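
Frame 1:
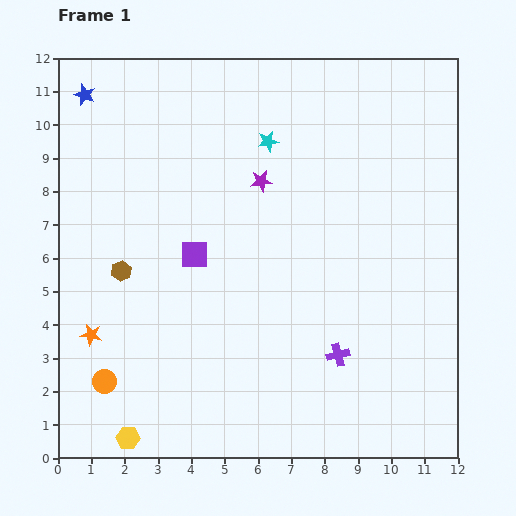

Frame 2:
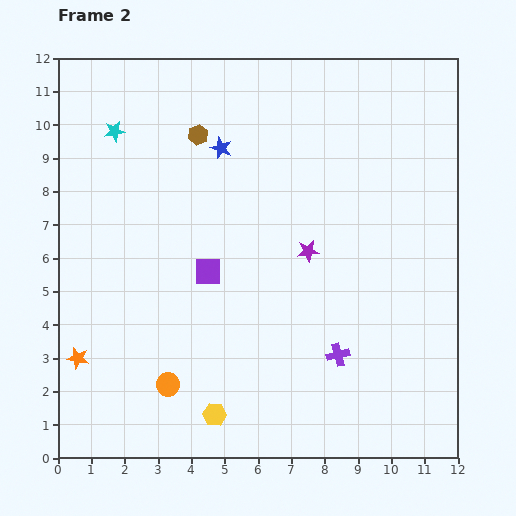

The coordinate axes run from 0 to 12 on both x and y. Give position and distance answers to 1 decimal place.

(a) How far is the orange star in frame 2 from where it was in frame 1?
0.8

The orange star moved from (1.0, 3.7) to (0.6, 3.0), a distance of √(0.4² + 0.7²) ≈ 0.8.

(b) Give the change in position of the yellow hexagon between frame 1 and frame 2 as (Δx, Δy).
(2.6, 0.7)

The yellow hexagon was at (2.1, 0.6) in frame 1 and (4.7, 1.3) in frame 2.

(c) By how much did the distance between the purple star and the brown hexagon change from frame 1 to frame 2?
-0.2

Distance in frame 1: 5.0. Distance in frame 2: 4.8.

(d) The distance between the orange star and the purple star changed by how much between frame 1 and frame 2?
+0.7

Distance in frame 1: 6.9. Distance in frame 2: 7.6.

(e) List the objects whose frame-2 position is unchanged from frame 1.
the purple cross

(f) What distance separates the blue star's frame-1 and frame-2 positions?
4.4

The blue star moved from (0.8, 10.9) to (4.9, 9.3), a distance of √(4.1² + 1.6²) ≈ 4.4.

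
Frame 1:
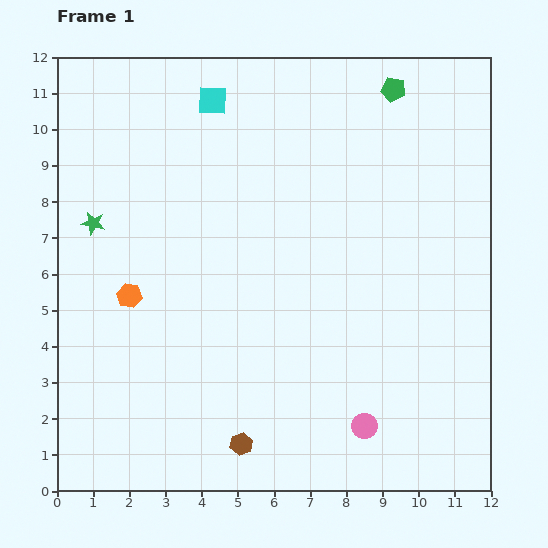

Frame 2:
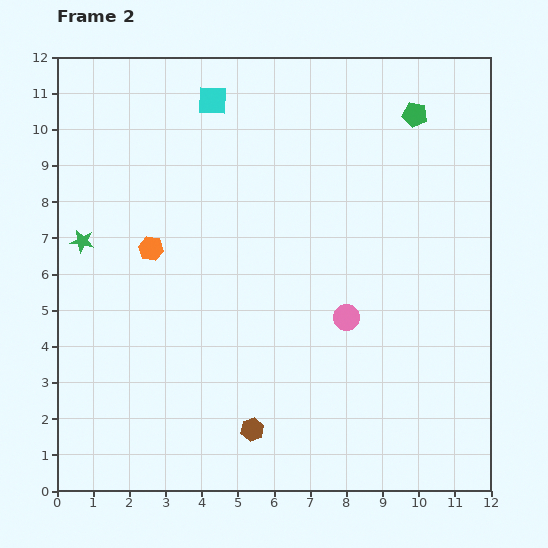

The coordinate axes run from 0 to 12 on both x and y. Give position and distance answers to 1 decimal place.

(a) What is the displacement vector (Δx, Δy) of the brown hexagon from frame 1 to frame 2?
(0.3, 0.4)

The brown hexagon was at (5.1, 1.3) in frame 1 and (5.4, 1.7) in frame 2.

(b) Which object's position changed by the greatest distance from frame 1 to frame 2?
the pink circle

(moved 3.0; next 1.4)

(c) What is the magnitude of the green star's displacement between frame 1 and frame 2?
0.6

The green star moved from (1.0, 7.4) to (0.7, 6.9), a distance of √(0.3² + 0.5²) ≈ 0.6.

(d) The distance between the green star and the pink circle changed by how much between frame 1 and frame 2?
-1.8

Distance in frame 1: 9.4. Distance in frame 2: 7.6.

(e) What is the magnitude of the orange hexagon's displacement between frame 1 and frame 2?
1.4

The orange hexagon moved from (2.0, 5.4) to (2.6, 6.7), a distance of √(0.6² + 1.3²) ≈ 1.4.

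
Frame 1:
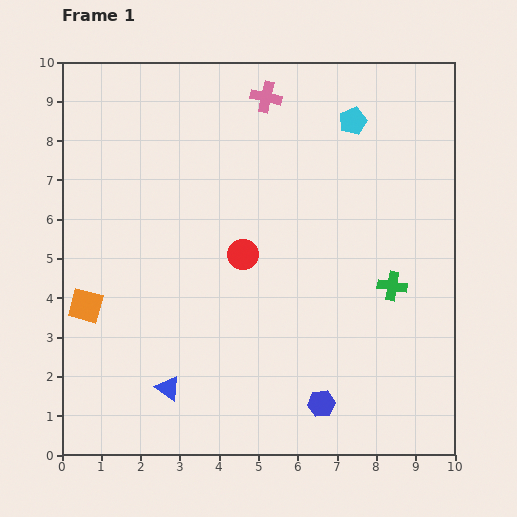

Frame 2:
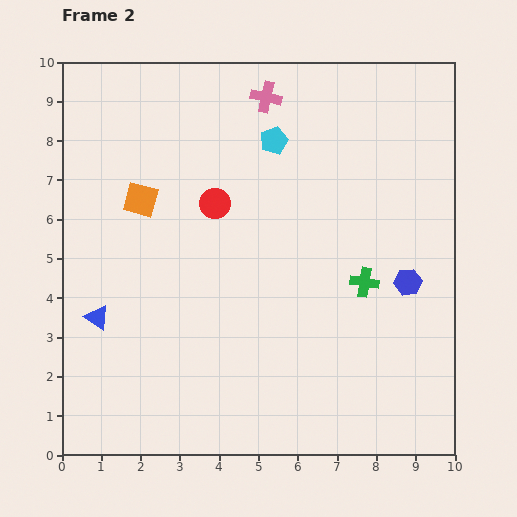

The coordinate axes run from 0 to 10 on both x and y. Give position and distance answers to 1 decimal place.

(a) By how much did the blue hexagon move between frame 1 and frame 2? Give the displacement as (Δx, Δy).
(2.2, 3.1)

The blue hexagon was at (6.6, 1.3) in frame 1 and (8.8, 4.4) in frame 2.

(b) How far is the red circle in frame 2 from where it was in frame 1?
1.5

The red circle moved from (4.6, 5.1) to (3.9, 6.4), a distance of √(0.7² + 1.3²) ≈ 1.5.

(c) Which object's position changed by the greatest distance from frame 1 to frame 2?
the blue hexagon

(moved 3.8; next 3.0)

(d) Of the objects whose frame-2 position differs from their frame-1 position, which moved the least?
the green cross

(moved 0.7)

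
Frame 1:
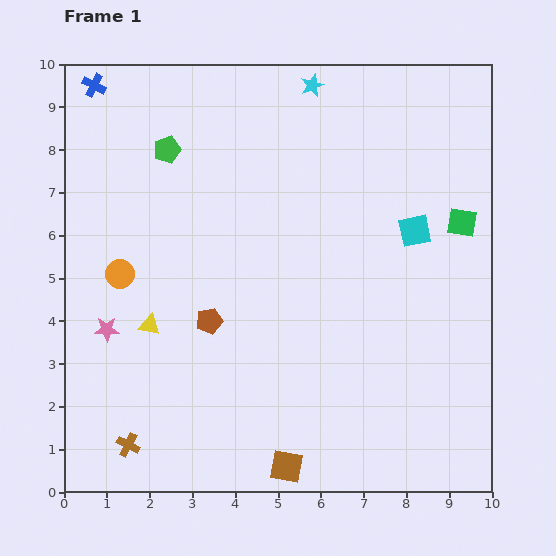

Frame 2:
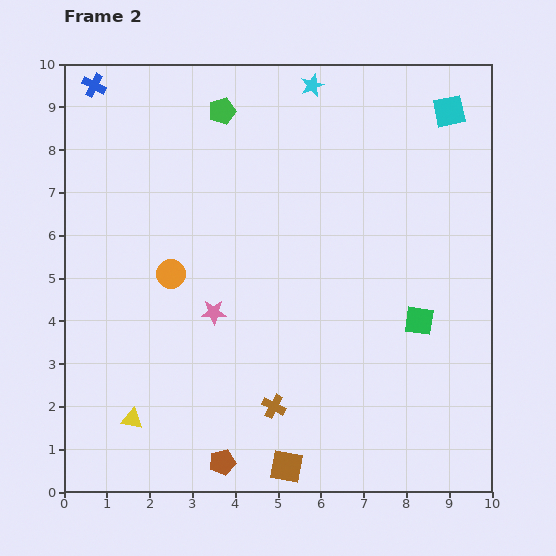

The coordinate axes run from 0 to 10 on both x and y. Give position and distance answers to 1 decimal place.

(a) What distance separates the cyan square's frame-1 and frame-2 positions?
2.9

The cyan square moved from (8.2, 6.1) to (9.0, 8.9), a distance of √(0.8² + 2.8²) ≈ 2.9.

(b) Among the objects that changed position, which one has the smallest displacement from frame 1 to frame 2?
the orange circle

(moved 1.2)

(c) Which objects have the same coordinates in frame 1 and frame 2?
the blue cross, the cyan star, the brown square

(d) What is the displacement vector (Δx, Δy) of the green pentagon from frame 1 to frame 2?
(1.3, 0.9)

The green pentagon was at (2.4, 8.0) in frame 1 and (3.7, 8.9) in frame 2.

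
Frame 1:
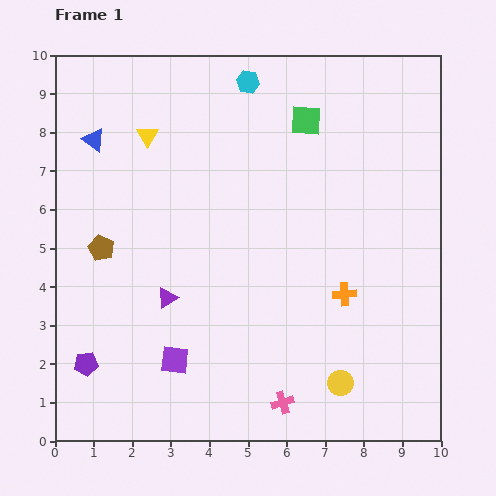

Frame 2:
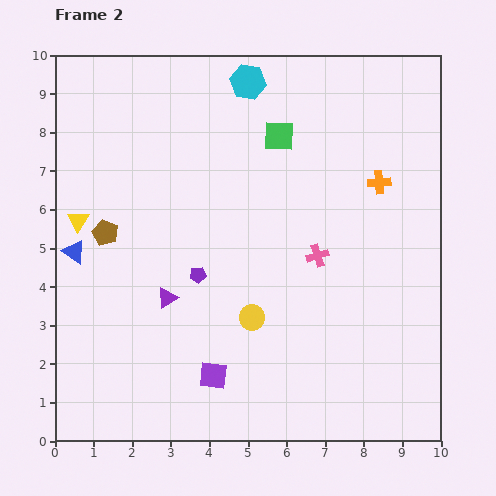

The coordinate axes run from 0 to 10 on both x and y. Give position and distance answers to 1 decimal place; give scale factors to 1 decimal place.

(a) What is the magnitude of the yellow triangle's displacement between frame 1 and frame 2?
2.8

The yellow triangle moved from (2.4, 7.9) to (0.6, 5.7), a distance of √(1.8² + 2.2²) ≈ 2.8.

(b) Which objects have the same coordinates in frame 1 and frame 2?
the cyan hexagon, the purple triangle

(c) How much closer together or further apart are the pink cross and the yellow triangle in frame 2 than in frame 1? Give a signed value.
-1.4

Distance in frame 1: 7.7. Distance in frame 2: 6.3.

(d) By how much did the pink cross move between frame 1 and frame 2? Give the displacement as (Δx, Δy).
(0.9, 3.8)

The pink cross was at (5.9, 1.0) in frame 1 and (6.8, 4.8) in frame 2.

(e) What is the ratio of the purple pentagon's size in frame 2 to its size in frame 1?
0.7×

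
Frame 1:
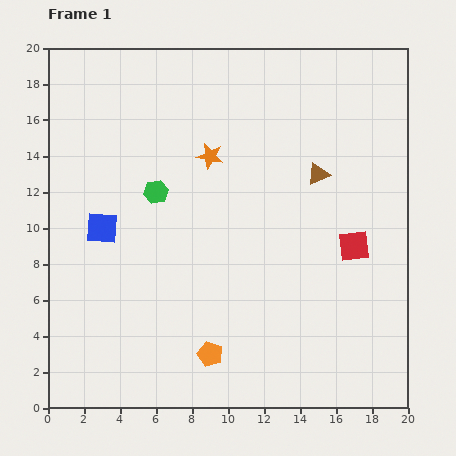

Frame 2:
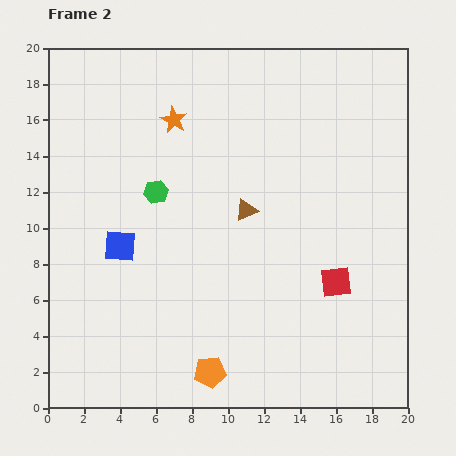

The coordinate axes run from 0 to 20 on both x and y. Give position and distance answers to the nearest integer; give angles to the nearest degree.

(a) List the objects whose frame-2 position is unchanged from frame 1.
the green hexagon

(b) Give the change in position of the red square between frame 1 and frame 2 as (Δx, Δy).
(-1, -2)

The red square was at (17, 9) in frame 1 and (16, 7) in frame 2.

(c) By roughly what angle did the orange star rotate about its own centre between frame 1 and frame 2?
16° clockwise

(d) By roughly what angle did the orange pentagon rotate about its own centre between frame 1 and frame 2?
27° counter-clockwise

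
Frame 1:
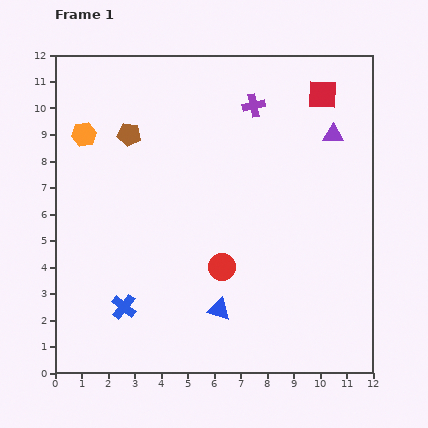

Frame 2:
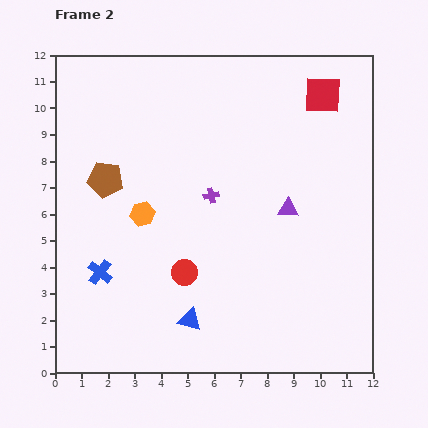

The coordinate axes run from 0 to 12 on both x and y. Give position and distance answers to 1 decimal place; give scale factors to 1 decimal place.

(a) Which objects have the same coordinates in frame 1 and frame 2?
the red square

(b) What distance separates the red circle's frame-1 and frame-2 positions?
1.4

The red circle moved from (6.3, 4.0) to (4.9, 3.8), a distance of √(1.4² + 0.2²) ≈ 1.4.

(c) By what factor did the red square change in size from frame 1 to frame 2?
1.3×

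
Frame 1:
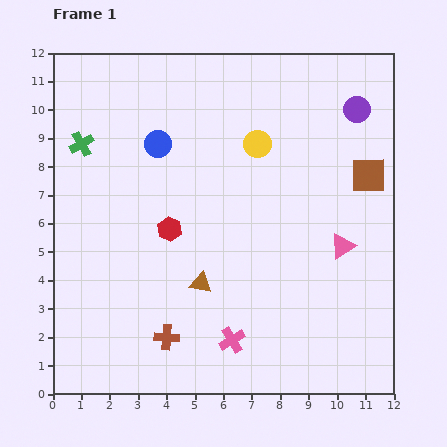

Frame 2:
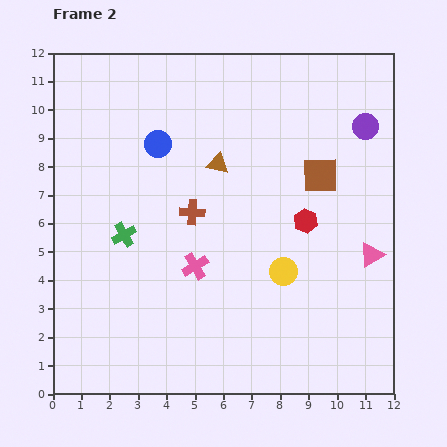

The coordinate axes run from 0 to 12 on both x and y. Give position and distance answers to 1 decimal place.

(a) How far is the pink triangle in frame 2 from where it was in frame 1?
1.0

The pink triangle moved from (10.2, 5.2) to (11.2, 4.9), a distance of √(1.0² + 0.3²) ≈ 1.0.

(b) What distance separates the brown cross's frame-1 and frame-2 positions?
4.5

The brown cross moved from (4.0, 2.0) to (4.9, 6.4), a distance of √(0.9² + 4.4²) ≈ 4.5.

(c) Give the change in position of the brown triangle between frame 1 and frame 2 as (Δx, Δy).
(0.6, 4.2)

The brown triangle was at (5.2, 3.9) in frame 1 and (5.8, 8.1) in frame 2.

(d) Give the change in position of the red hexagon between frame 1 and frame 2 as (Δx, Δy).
(4.8, 0.3)

The red hexagon was at (4.1, 5.8) in frame 1 and (8.9, 6.1) in frame 2.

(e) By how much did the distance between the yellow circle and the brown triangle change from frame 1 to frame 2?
-0.9

Distance in frame 1: 5.3. Distance in frame 2: 4.4.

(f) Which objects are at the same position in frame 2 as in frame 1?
the blue circle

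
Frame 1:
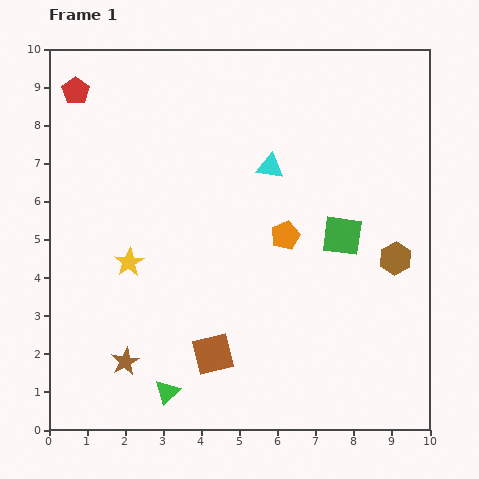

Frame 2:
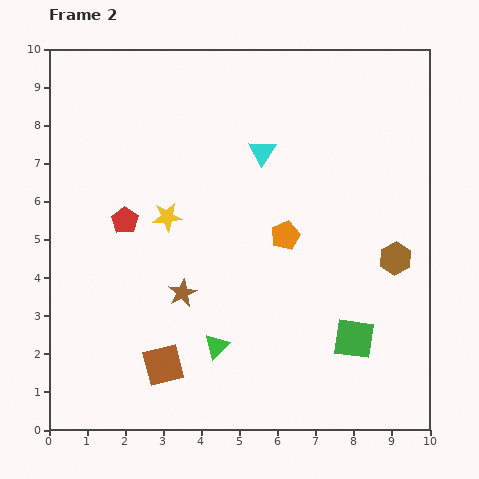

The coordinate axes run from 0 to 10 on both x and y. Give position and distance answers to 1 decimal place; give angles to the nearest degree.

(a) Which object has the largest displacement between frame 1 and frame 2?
the red pentagon

(moved 3.6; next 2.7)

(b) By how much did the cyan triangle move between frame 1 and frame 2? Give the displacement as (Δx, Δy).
(-0.2, 0.4)

The cyan triangle was at (5.8, 6.9) in frame 1 and (5.6, 7.3) in frame 2.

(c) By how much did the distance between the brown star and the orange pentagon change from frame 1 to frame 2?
-2.2

Distance in frame 1: 5.3. Distance in frame 2: 3.1.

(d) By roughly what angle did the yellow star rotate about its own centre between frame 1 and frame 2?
26° clockwise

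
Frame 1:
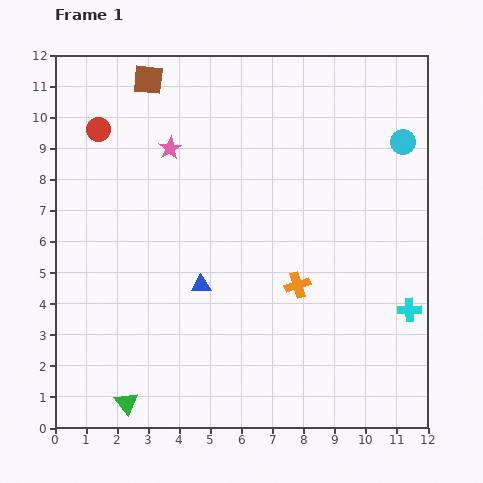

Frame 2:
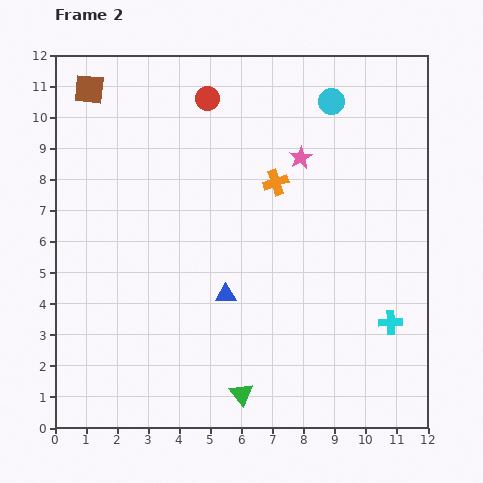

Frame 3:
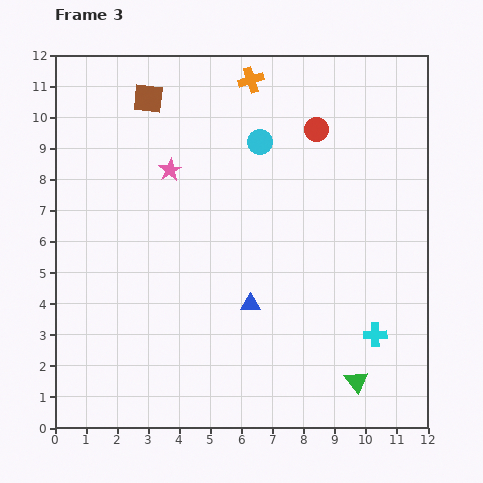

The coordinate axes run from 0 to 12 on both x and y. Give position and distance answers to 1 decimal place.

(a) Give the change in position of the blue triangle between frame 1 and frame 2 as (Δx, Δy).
(0.8, -0.3)

The blue triangle was at (4.7, 4.6) in frame 1 and (5.5, 4.3) in frame 2.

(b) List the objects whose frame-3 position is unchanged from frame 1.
none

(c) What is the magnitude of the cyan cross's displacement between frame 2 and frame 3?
0.6

The cyan cross moved from (10.8, 3.4) to (10.3, 3.0), a distance of √(0.5² + 0.4²) ≈ 0.6.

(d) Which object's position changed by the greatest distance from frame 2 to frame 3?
the pink star

(moved 4.2; next 3.7)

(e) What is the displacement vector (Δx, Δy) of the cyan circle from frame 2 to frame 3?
(-2.3, -1.3)

The cyan circle was at (8.9, 10.5) in frame 2 and (6.6, 9.2) in frame 3.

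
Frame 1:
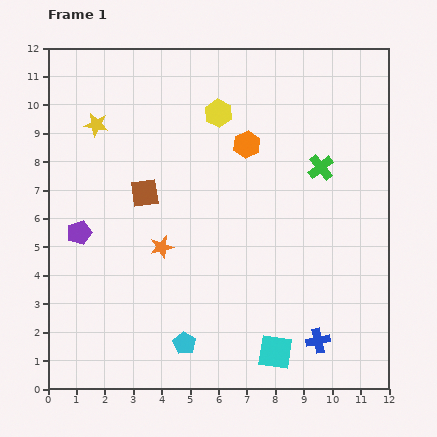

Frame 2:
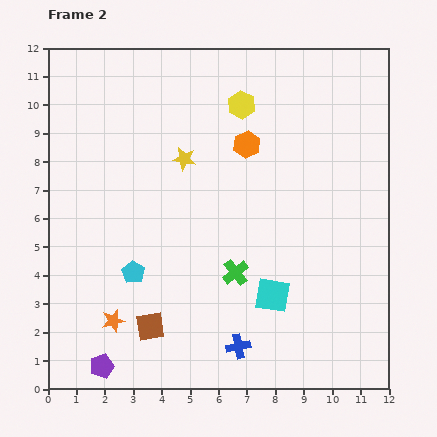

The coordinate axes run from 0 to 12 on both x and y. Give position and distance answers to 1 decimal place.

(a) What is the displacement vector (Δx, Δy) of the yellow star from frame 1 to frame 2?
(3.1, -1.2)

The yellow star was at (1.7, 9.3) in frame 1 and (4.8, 8.1) in frame 2.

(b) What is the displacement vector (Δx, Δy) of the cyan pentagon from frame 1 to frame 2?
(-1.8, 2.5)

The cyan pentagon was at (4.8, 1.6) in frame 1 and (3.0, 4.1) in frame 2.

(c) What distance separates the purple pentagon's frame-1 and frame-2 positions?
4.8

The purple pentagon moved from (1.1, 5.5) to (1.9, 0.8), a distance of √(0.8² + 4.7²) ≈ 4.8.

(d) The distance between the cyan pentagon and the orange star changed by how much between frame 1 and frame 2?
-1.7

Distance in frame 1: 3.5. Distance in frame 2: 1.8.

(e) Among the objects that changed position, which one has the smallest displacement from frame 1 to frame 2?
the yellow hexagon

(moved 0.9)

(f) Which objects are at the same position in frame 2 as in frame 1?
the orange hexagon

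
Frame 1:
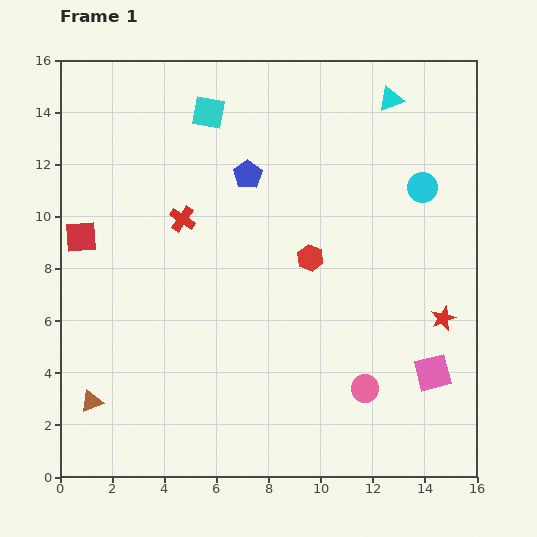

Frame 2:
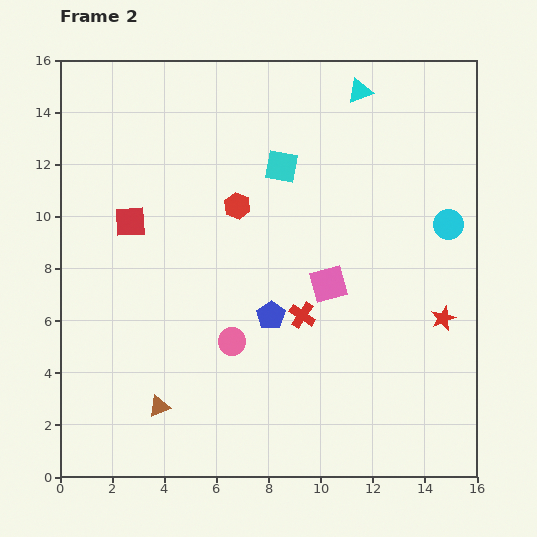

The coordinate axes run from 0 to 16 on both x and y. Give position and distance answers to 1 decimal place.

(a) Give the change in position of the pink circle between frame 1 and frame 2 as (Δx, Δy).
(-5.1, 1.8)

The pink circle was at (11.7, 3.4) in frame 1 and (6.6, 5.2) in frame 2.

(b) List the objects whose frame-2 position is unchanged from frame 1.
the red star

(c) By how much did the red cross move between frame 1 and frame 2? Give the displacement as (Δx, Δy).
(4.6, -3.7)

The red cross was at (4.7, 9.9) in frame 1 and (9.3, 6.2) in frame 2.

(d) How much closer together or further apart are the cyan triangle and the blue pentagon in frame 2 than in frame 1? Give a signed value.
+3.0

Distance in frame 1: 6.2. Distance in frame 2: 9.2.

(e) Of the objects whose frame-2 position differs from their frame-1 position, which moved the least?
the cyan triangle

(moved 1.2)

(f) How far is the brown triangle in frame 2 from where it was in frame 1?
2.6

The brown triangle moved from (1.2, 2.9) to (3.8, 2.7), a distance of √(2.6² + 0.2²) ≈ 2.6.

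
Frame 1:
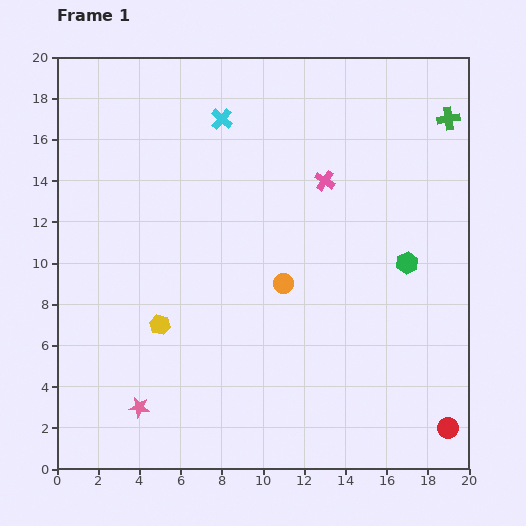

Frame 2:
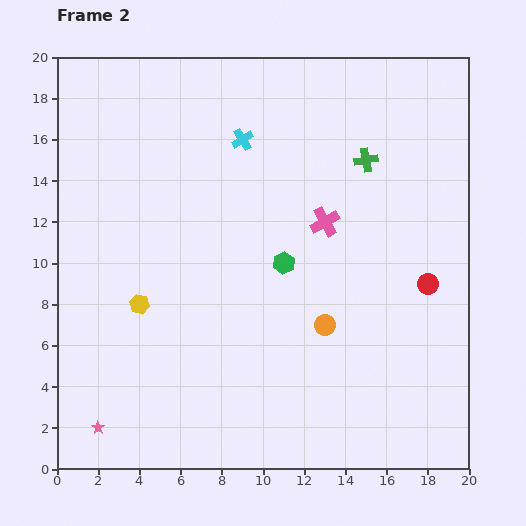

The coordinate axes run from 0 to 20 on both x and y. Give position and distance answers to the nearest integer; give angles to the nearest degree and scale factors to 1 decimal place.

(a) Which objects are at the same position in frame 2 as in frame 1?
none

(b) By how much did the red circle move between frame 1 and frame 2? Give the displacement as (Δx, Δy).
(-1, 7)

The red circle was at (19, 2) in frame 1 and (18, 9) in frame 2.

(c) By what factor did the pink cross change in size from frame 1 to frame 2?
1.5×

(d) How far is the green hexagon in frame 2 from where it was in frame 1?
6

The green hexagon moved from (17, 10) to (11, 10), a distance of √(6² + 0²) ≈ 6.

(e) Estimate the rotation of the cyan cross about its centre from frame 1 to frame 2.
17° clockwise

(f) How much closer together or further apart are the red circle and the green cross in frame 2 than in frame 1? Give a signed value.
-8

Distance in frame 1: 15. Distance in frame 2: 7.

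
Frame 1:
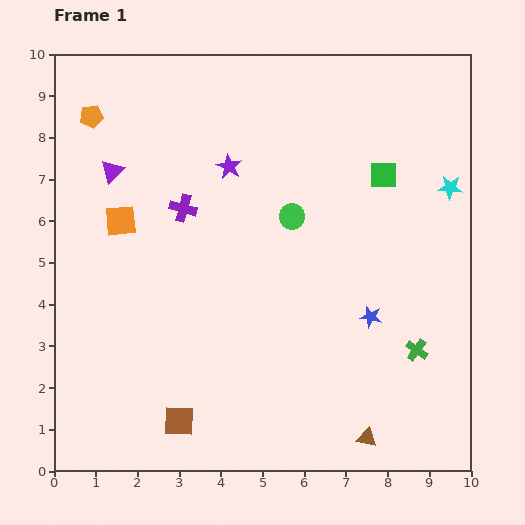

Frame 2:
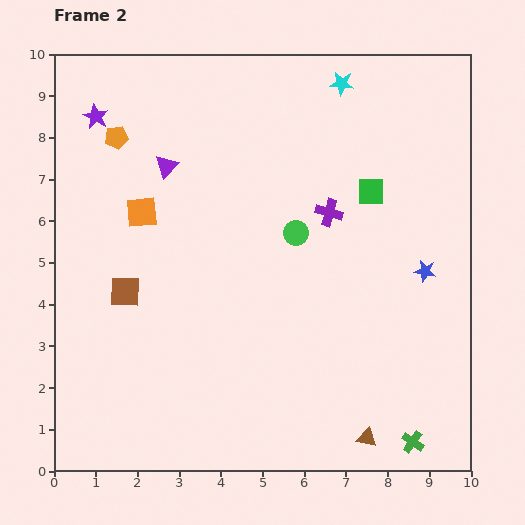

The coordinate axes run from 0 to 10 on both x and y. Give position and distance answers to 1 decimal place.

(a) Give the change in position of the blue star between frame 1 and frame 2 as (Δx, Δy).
(1.3, 1.1)

The blue star was at (7.6, 3.7) in frame 1 and (8.9, 4.8) in frame 2.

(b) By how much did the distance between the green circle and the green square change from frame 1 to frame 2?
-0.3

Distance in frame 1: 2.4. Distance in frame 2: 2.1.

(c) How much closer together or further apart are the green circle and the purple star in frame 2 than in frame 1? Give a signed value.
+3.7

Distance in frame 1: 1.9. Distance in frame 2: 5.6.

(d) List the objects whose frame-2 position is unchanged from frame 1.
the brown triangle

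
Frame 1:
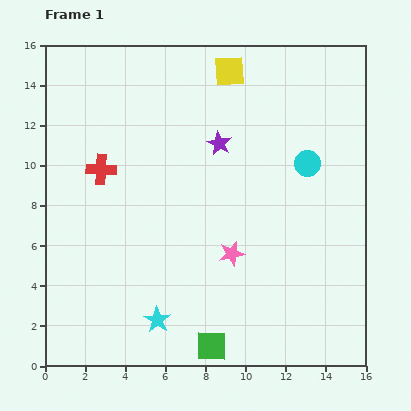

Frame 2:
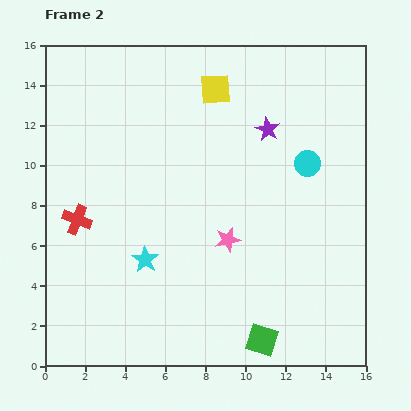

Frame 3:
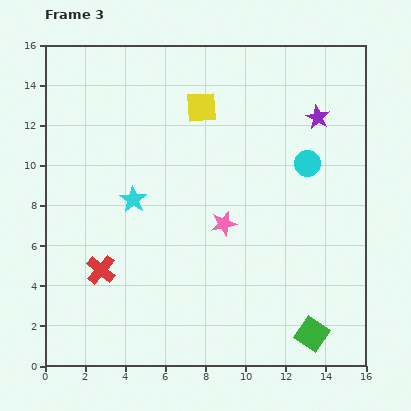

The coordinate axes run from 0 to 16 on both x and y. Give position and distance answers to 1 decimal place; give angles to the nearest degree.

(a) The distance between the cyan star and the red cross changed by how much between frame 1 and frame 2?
-4.1

Distance in frame 1: 8.0. Distance in frame 2: 3.9.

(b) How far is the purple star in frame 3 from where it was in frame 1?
5.1

The purple star moved from (8.7, 11.1) to (13.6, 12.4), a distance of √(4.9² + 1.3²) ≈ 5.1.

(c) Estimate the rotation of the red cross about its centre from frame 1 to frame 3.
37° clockwise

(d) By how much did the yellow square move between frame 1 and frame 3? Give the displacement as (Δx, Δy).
(-1.4, -1.8)

The yellow square was at (9.2, 14.7) in frame 1 and (7.8, 12.9) in frame 3.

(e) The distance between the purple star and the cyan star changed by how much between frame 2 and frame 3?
+1.2

Distance in frame 2: 8.9. Distance in frame 3: 10.1.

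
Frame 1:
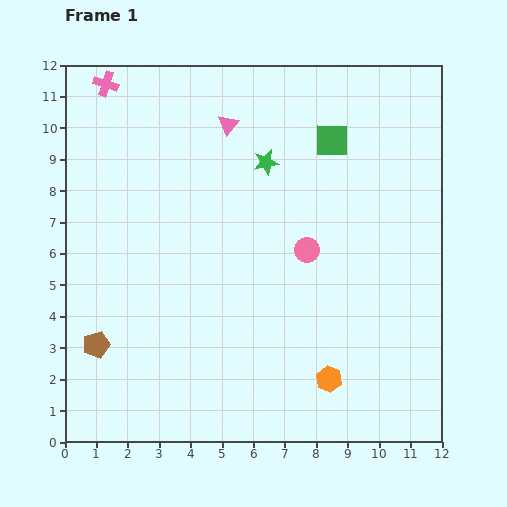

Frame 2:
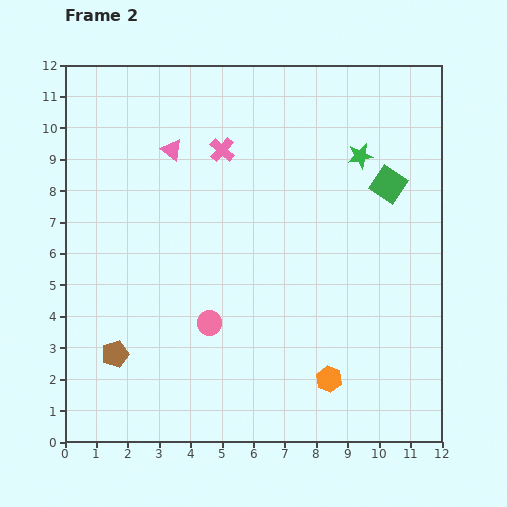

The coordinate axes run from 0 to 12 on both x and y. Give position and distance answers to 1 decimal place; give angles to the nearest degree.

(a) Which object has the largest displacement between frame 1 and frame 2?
the pink cross

(moved 4.3; next 3.9)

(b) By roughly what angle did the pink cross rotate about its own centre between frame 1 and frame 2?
23° clockwise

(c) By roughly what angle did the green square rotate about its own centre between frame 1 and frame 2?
32° clockwise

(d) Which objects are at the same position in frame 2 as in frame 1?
the orange hexagon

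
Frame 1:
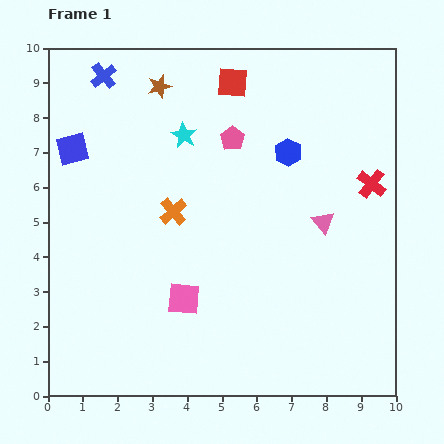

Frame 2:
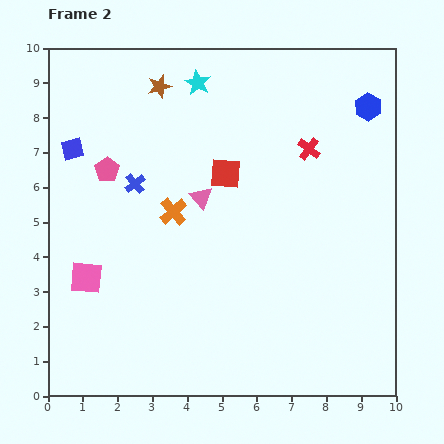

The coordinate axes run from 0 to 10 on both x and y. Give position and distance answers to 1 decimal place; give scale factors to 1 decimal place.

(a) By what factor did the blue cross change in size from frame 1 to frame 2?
0.8×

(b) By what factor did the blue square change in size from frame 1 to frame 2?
0.7×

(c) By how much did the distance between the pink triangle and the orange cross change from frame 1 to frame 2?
-3.4

Distance in frame 1: 4.3. Distance in frame 2: 0.9.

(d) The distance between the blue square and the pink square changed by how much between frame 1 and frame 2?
-1.7

Distance in frame 1: 5.4. Distance in frame 2: 3.7.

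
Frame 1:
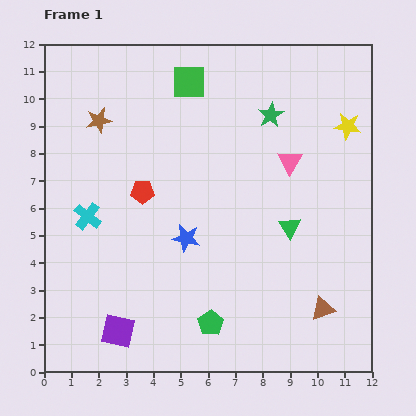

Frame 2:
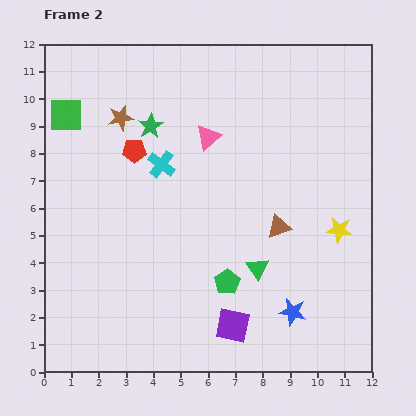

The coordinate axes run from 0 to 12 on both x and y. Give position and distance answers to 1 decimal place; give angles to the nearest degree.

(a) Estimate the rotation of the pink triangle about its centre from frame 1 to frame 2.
19° clockwise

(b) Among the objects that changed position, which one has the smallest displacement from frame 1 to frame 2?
the brown star

(moved 0.8)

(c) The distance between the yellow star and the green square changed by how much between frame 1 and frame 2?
+4.8

Distance in frame 1: 6.0. Distance in frame 2: 10.8.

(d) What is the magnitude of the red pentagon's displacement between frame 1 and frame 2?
1.5

The red pentagon moved from (3.6, 6.6) to (3.3, 8.1), a distance of √(0.3² + 1.5²) ≈ 1.5.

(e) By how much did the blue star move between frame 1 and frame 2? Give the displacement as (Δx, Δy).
(3.9, -2.7)

The blue star was at (5.2, 4.9) in frame 1 and (9.1, 2.2) in frame 2.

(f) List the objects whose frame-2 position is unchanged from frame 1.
none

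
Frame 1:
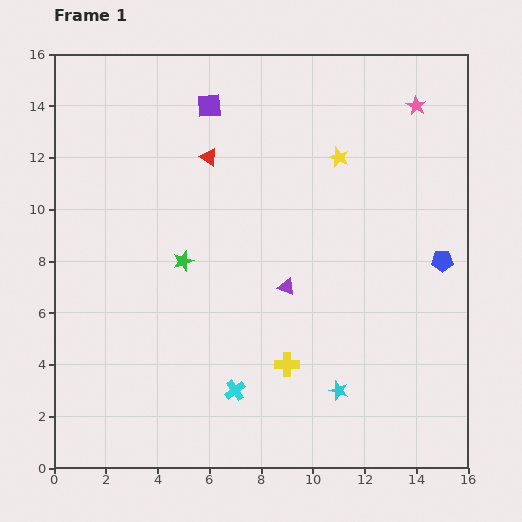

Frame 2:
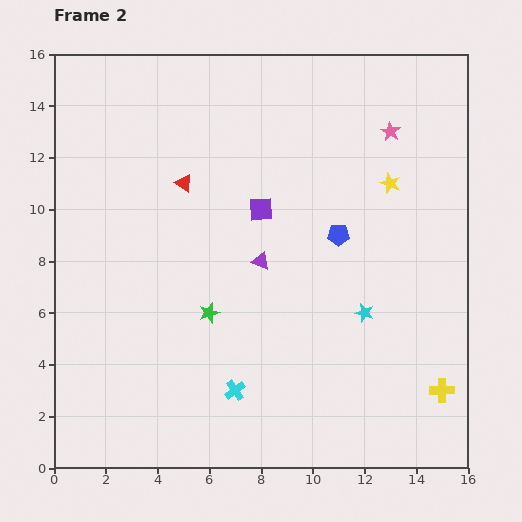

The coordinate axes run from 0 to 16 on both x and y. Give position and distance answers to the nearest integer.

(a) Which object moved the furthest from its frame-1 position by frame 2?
the yellow cross

(moved 6; next 4)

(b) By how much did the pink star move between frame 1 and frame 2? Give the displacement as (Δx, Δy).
(-1, -1)

The pink star was at (14, 14) in frame 1 and (13, 13) in frame 2.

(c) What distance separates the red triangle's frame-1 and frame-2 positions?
1

The red triangle moved from (6, 12) to (5, 11), a distance of √(1² + 1²) ≈ 1.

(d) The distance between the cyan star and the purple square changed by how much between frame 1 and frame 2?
-6

Distance in frame 1: 12. Distance in frame 2: 6.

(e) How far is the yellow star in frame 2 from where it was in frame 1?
2

The yellow star moved from (11, 12) to (13, 11), a distance of √(2² + 1²) ≈ 2.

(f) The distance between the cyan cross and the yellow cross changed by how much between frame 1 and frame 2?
+6

Distance in frame 1: 2. Distance in frame 2: 8.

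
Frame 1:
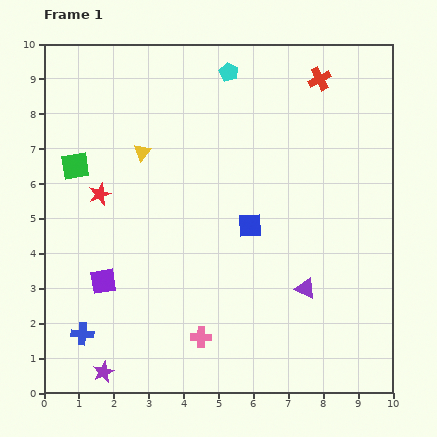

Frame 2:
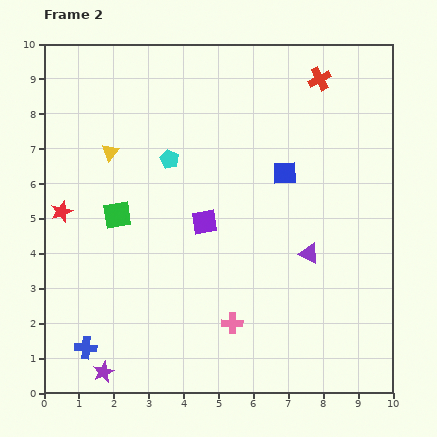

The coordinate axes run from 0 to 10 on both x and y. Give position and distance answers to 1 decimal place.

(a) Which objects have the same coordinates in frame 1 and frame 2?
the purple star, the red cross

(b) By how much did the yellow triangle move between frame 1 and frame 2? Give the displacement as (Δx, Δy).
(-0.9, 0.0)

The yellow triangle was at (2.8, 6.9) in frame 1 and (1.9, 6.9) in frame 2.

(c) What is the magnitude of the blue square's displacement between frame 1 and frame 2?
1.8

The blue square moved from (5.9, 4.8) to (6.9, 6.3), a distance of √(1.0² + 1.5²) ≈ 1.8.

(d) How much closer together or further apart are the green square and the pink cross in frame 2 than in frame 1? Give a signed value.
-1.6

Distance in frame 1: 6.1. Distance in frame 2: 4.5.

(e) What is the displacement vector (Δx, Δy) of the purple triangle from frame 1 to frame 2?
(0.1, 1.0)

The purple triangle was at (7.5, 3.0) in frame 1 and (7.6, 4.0) in frame 2.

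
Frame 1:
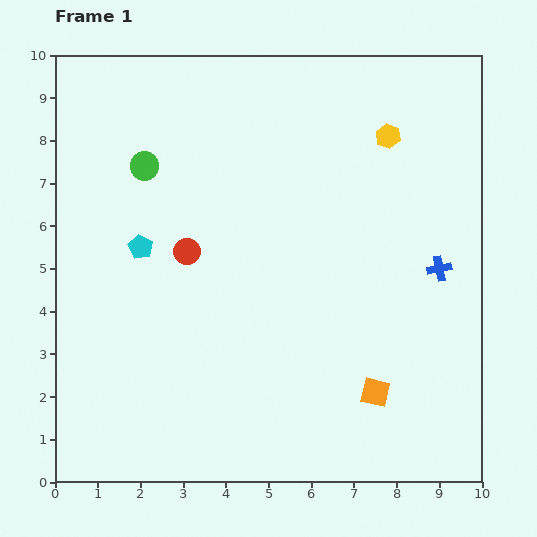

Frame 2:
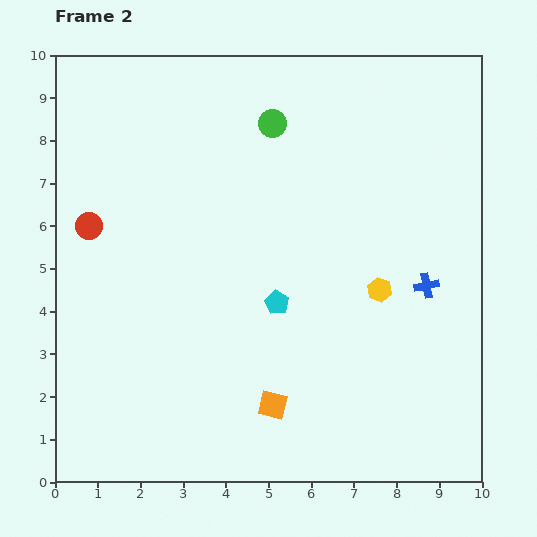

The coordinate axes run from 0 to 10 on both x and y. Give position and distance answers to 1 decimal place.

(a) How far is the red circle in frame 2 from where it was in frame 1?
2.4

The red circle moved from (3.1, 5.4) to (0.8, 6.0), a distance of √(2.3² + 0.6²) ≈ 2.4.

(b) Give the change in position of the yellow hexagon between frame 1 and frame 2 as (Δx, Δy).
(-0.2, -3.6)

The yellow hexagon was at (7.8, 8.1) in frame 1 and (7.6, 4.5) in frame 2.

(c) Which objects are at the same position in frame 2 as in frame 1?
none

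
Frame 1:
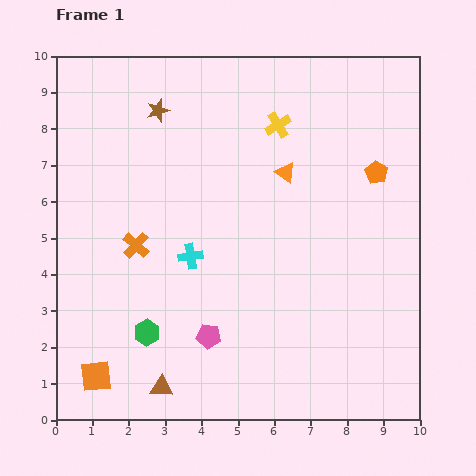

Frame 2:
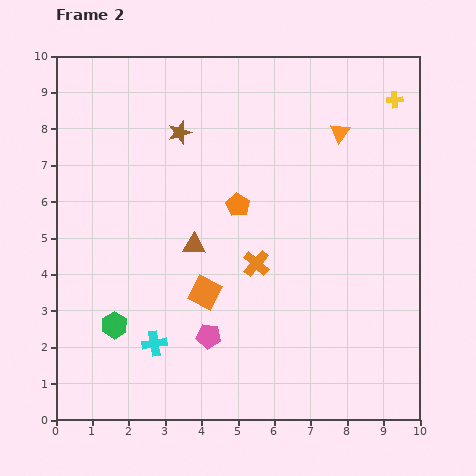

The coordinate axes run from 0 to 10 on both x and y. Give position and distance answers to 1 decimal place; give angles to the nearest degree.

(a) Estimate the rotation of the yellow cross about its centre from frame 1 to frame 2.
29° clockwise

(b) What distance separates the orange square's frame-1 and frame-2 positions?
3.8

The orange square moved from (1.1, 1.2) to (4.1, 3.5), a distance of √(3.0² + 2.3²) ≈ 3.8.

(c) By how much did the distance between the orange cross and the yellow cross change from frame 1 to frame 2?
+0.8

Distance in frame 1: 5.1. Distance in frame 2: 5.9.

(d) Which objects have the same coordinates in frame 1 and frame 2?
the pink pentagon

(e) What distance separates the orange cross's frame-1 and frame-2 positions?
3.3

The orange cross moved from (2.2, 4.8) to (5.5, 4.3), a distance of √(3.3² + 0.5²) ≈ 3.3.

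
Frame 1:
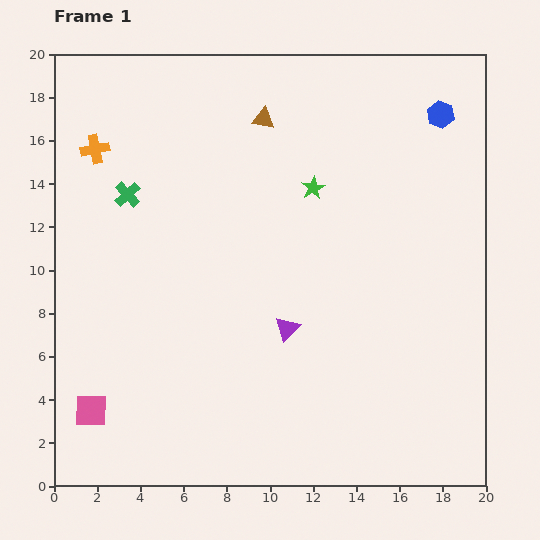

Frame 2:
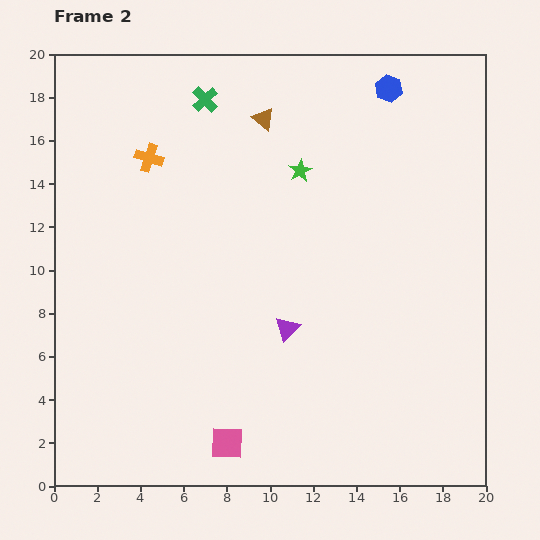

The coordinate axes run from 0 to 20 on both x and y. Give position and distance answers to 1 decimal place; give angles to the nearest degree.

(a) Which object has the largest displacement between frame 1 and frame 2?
the pink square

(moved 6.5; next 5.7)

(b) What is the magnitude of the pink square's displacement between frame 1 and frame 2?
6.5

The pink square moved from (1.7, 3.5) to (8.0, 2.0), a distance of √(6.3² + 1.5²) ≈ 6.5.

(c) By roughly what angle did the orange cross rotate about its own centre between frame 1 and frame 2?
28° clockwise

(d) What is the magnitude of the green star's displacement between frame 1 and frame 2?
1.0

The green star moved from (12.0, 13.8) to (11.4, 14.6), a distance of √(0.6² + 0.8²) ≈ 1.0.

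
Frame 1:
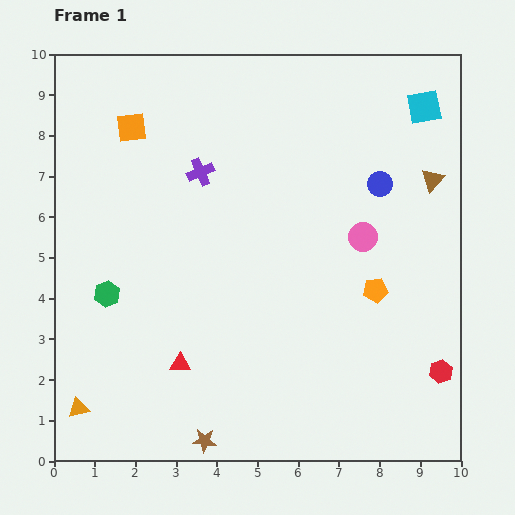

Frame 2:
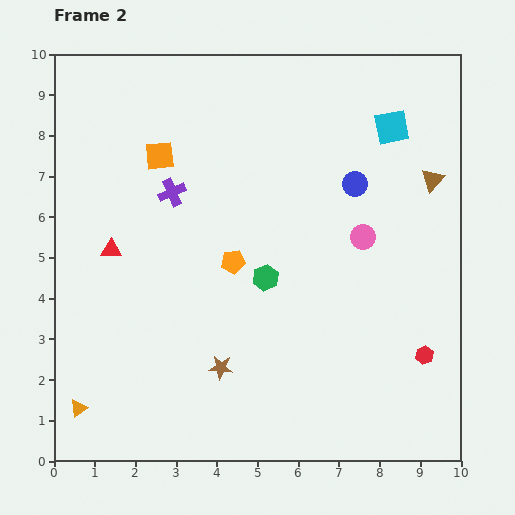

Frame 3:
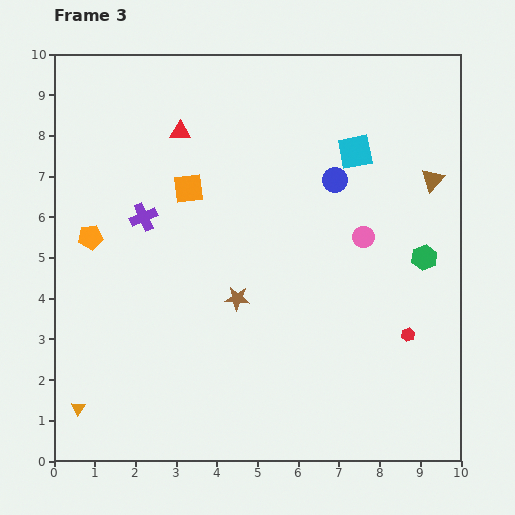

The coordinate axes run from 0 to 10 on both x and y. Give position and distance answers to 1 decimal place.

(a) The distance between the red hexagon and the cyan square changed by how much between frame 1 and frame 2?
-0.8

Distance in frame 1: 6.5. Distance in frame 2: 5.7.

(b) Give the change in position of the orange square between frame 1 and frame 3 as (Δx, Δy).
(1.4, -1.5)

The orange square was at (1.9, 8.2) in frame 1 and (3.3, 6.7) in frame 3.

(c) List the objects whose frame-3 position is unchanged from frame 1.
the brown triangle, the orange triangle, the pink circle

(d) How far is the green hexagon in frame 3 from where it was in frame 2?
3.9

The green hexagon moved from (5.2, 4.5) to (9.1, 5.0), a distance of √(3.9² + 0.5²) ≈ 3.9.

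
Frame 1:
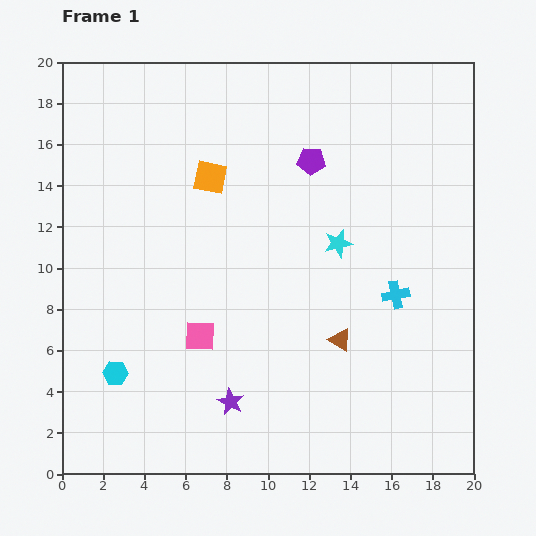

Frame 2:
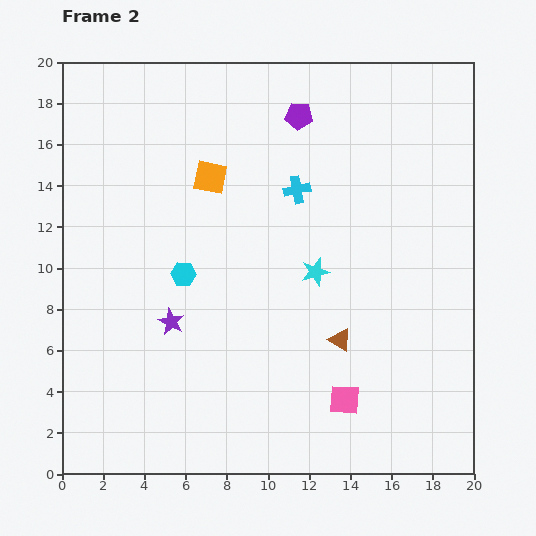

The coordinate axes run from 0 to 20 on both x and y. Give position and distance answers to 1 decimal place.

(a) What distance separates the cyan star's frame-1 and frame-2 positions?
1.8

The cyan star moved from (13.4, 11.2) to (12.3, 9.8), a distance of √(1.1² + 1.4²) ≈ 1.8.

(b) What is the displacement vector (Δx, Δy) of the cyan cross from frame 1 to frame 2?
(-4.8, 5.1)

The cyan cross was at (16.2, 8.7) in frame 1 and (11.4, 13.8) in frame 2.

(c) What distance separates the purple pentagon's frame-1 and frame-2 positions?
2.3

The purple pentagon moved from (12.1, 15.2) to (11.5, 17.4), a distance of √(0.6² + 2.2²) ≈ 2.3.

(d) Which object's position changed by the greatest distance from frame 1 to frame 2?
the pink square

(moved 7.7; next 7.0)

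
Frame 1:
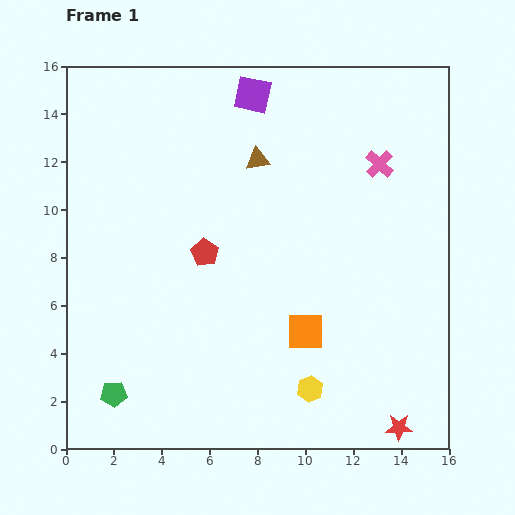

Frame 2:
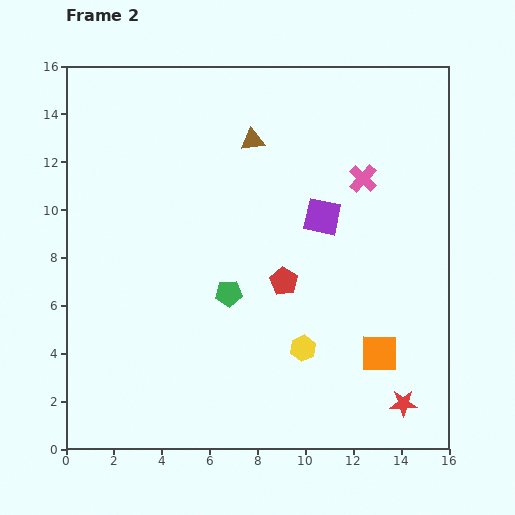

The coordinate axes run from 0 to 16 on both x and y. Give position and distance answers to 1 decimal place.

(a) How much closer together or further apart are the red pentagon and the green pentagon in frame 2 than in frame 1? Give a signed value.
-4.6

Distance in frame 1: 7.0. Distance in frame 2: 2.4.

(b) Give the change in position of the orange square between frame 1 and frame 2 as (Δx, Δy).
(3.1, -0.9)

The orange square was at (10.0, 4.9) in frame 1 and (13.1, 4.0) in frame 2.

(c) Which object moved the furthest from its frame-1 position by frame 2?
the green pentagon

(moved 6.4; next 5.9)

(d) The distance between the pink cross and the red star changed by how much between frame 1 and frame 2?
-1.4

Distance in frame 1: 11.0. Distance in frame 2: 9.6.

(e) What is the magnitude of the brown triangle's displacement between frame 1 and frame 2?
0.8

The brown triangle moved from (8.0, 12.1) to (7.8, 12.9), a distance of √(0.2² + 0.8²) ≈ 0.8.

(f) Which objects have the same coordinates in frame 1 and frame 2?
none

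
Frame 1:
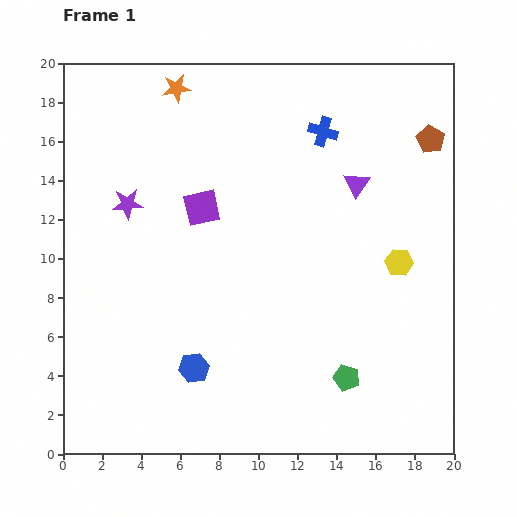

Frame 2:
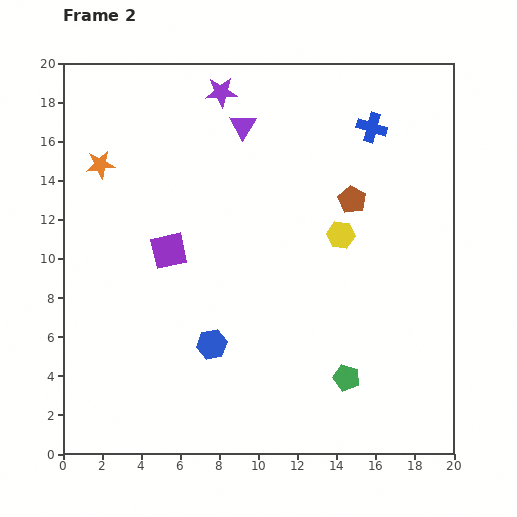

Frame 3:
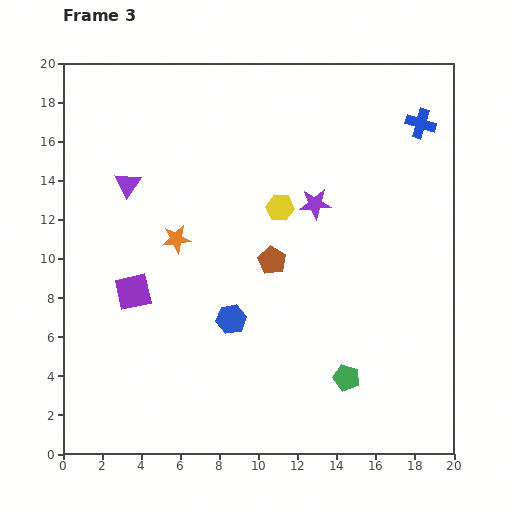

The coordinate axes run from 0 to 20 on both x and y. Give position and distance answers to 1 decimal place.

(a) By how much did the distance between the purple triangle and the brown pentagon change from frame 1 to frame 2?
+2.4

Distance in frame 1: 4.4. Distance in frame 2: 6.8.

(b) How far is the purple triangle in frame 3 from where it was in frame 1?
11.7

The purple triangle moved from (15.0, 13.8) to (3.3, 13.8), a distance of √(11.7² + 0.0²) ≈ 11.7.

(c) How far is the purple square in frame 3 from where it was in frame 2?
2.8

The purple square moved from (5.4, 10.4) to (3.6, 8.3), a distance of √(1.8² + 2.1²) ≈ 2.8.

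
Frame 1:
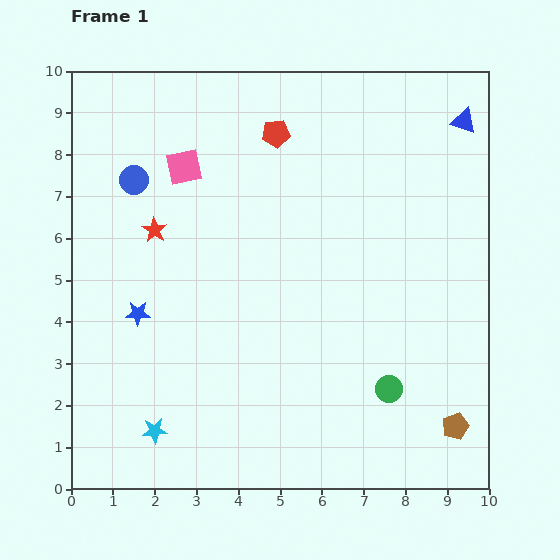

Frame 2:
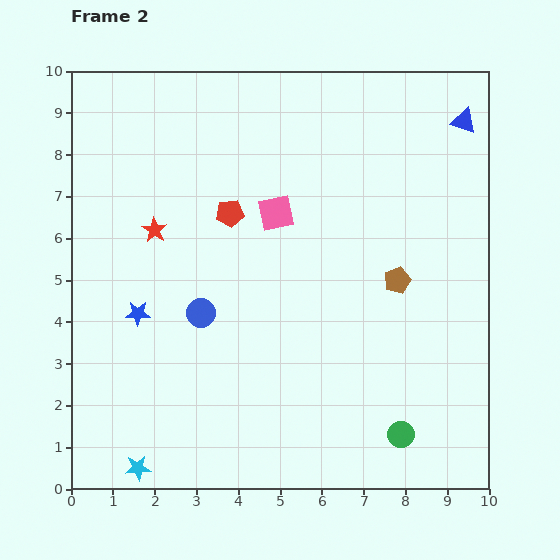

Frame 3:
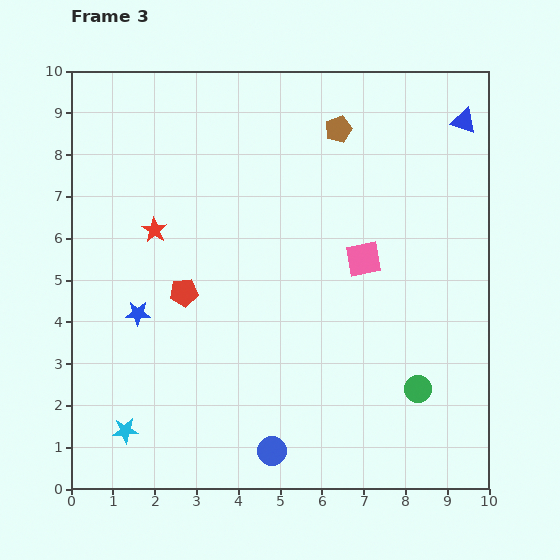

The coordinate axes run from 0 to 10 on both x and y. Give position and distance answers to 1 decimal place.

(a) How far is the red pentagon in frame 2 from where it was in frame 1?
2.2

The red pentagon moved from (4.9, 8.5) to (3.8, 6.6), a distance of √(1.1² + 1.9²) ≈ 2.2.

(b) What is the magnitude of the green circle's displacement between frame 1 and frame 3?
0.7

The green circle moved from (7.6, 2.4) to (8.3, 2.4), a distance of √(0.7² + 0.0²) ≈ 0.7.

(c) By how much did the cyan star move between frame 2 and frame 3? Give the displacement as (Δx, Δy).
(-0.3, 0.9)

The cyan star was at (1.6, 0.5) in frame 2 and (1.3, 1.4) in frame 3.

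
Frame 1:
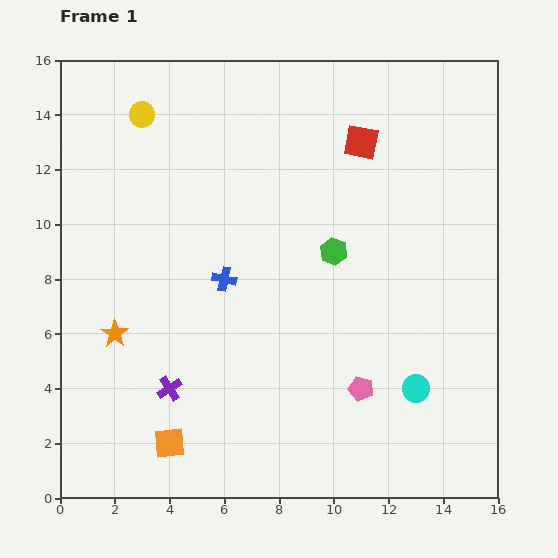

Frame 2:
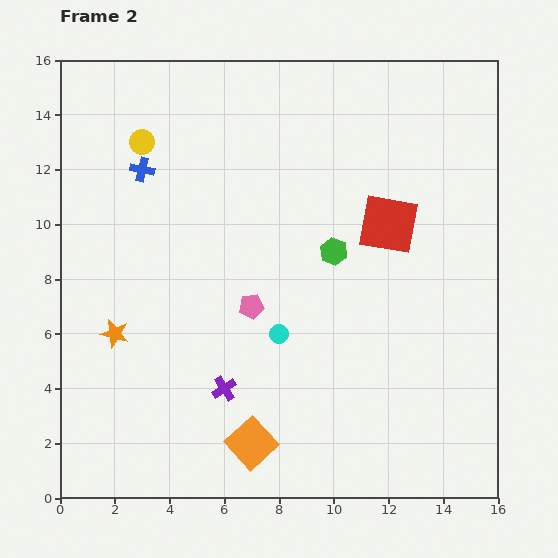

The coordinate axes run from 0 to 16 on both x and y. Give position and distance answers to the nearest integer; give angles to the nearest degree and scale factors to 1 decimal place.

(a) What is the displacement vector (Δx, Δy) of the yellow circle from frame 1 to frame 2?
(0, -1)

The yellow circle was at (3, 14) in frame 1 and (3, 13) in frame 2.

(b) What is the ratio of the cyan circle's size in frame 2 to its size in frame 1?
0.7×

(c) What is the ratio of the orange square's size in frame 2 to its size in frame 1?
1.5×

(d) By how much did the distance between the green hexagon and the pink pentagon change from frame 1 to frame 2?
-1

Distance in frame 1: 5. Distance in frame 2: 4.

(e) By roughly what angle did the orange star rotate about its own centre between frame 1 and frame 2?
21° counter-clockwise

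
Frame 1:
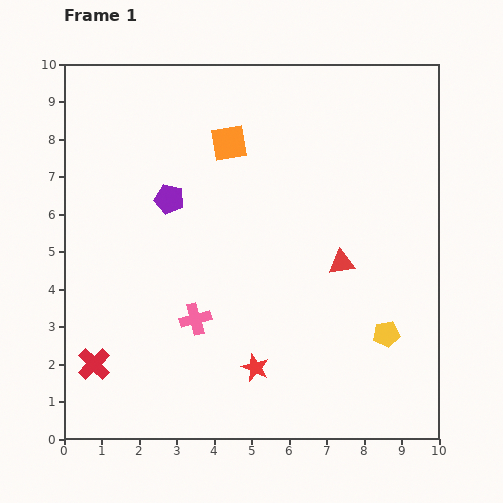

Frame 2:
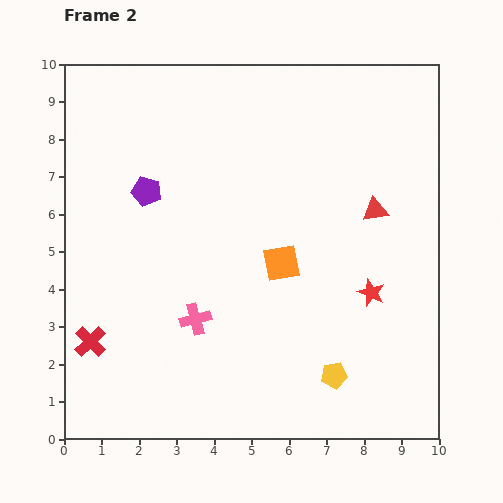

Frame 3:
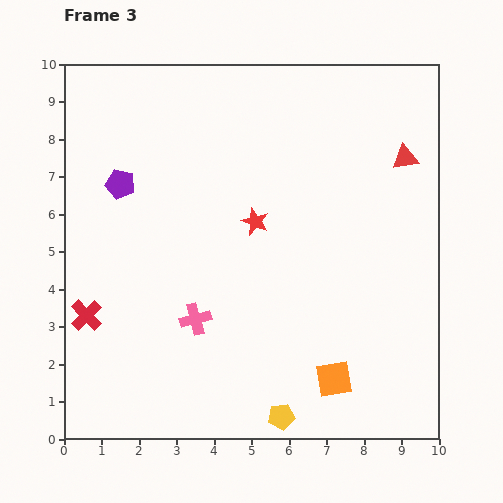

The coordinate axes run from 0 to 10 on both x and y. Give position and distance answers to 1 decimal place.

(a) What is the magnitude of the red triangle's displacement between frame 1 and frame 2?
1.7

The red triangle moved from (7.4, 4.7) to (8.3, 6.1), a distance of √(0.9² + 1.4²) ≈ 1.7.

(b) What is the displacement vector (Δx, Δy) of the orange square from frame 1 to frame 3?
(2.8, -6.3)

The orange square was at (4.4, 7.9) in frame 1 and (7.2, 1.6) in frame 3.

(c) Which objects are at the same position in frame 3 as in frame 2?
the pink cross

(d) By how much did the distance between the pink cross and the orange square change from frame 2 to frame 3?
+1.3

Distance in frame 2: 2.7. Distance in frame 3: 4.0.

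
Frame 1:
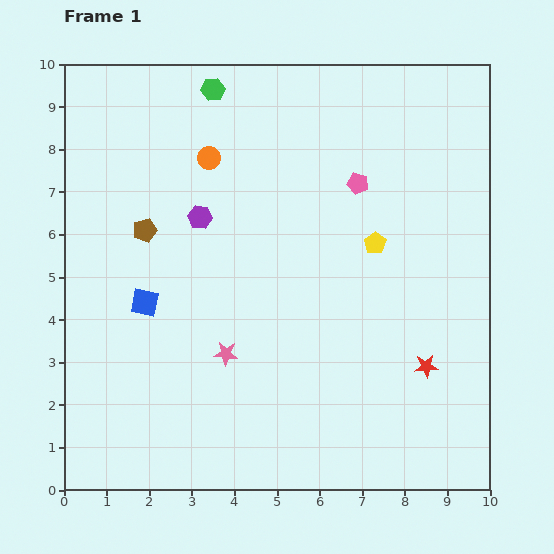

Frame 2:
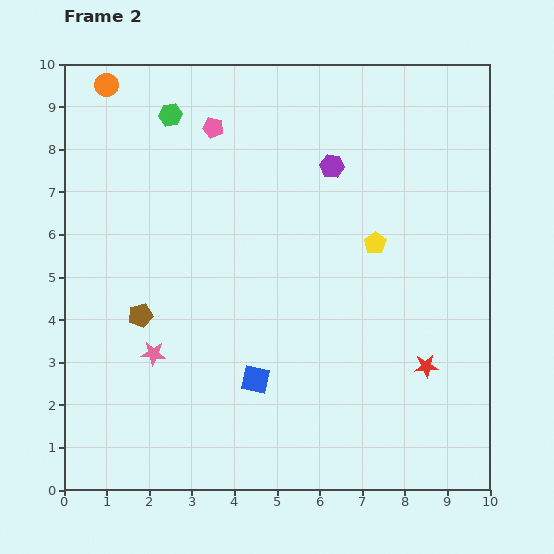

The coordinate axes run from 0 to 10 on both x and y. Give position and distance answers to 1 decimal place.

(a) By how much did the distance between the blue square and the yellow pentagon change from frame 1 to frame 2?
-1.3

Distance in frame 1: 5.6. Distance in frame 2: 4.3.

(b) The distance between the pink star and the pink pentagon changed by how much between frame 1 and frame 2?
+0.4

Distance in frame 1: 5.1. Distance in frame 2: 5.5.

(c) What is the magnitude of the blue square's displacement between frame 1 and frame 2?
3.2

The blue square moved from (1.9, 4.4) to (4.5, 2.6), a distance of √(2.6² + 1.8²) ≈ 3.2.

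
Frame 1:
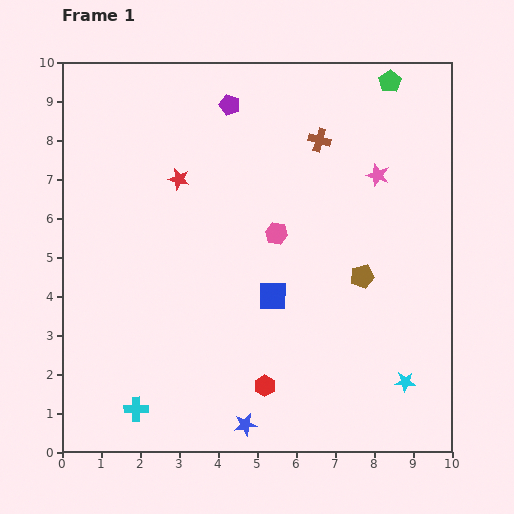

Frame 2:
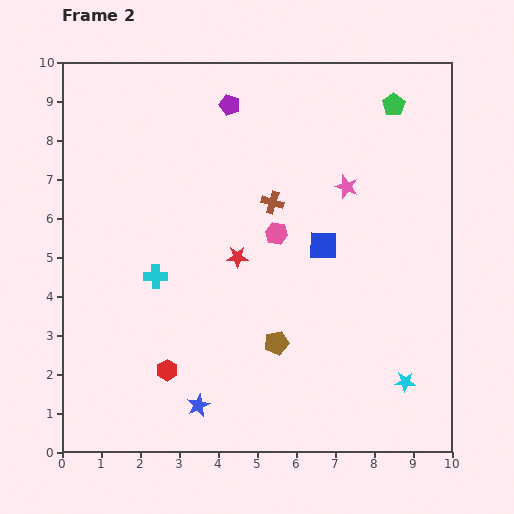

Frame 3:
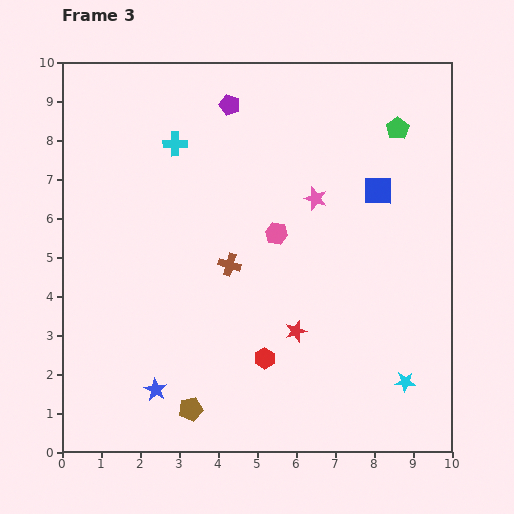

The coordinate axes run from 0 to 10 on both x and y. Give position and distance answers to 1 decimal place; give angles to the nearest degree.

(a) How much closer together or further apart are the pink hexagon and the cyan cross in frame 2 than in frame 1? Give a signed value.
-2.5

Distance in frame 1: 5.8. Distance in frame 2: 3.3.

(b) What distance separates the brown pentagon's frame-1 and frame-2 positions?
2.8

The brown pentagon moved from (7.7, 4.5) to (5.5, 2.8), a distance of √(2.2² + 1.7²) ≈ 2.8.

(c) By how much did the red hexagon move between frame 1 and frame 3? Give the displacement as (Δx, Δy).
(0.0, 0.7)

The red hexagon was at (5.2, 1.7) in frame 1 and (5.2, 2.4) in frame 3.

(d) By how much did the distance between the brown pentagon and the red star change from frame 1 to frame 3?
-1.9

Distance in frame 1: 5.3. Distance in frame 3: 3.4.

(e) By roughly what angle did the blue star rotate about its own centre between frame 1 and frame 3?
31° counter-clockwise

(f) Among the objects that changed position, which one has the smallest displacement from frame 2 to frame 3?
the green pentagon

(moved 0.6)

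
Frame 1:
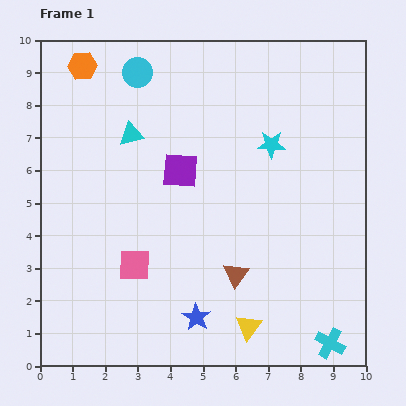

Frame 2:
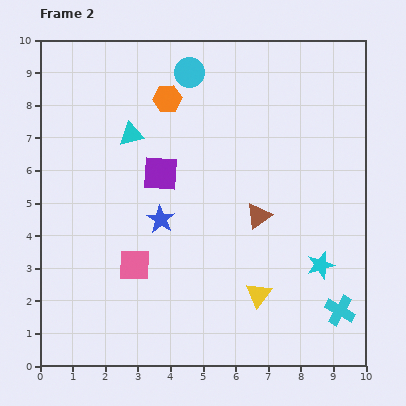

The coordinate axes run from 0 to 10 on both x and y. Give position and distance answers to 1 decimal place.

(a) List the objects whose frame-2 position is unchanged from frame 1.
the cyan triangle, the pink square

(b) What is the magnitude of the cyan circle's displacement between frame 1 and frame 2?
1.6

The cyan circle moved from (3.0, 9.0) to (4.6, 9.0), a distance of √(1.6² + 0.0²) ≈ 1.6.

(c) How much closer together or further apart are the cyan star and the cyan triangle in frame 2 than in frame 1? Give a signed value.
+2.7

Distance in frame 1: 4.3. Distance in frame 2: 7.0.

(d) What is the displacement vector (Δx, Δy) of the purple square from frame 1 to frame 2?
(-0.6, -0.1)

The purple square was at (4.3, 6.0) in frame 1 and (3.7, 5.9) in frame 2.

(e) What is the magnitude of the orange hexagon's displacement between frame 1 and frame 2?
2.8

The orange hexagon moved from (1.3, 9.2) to (3.9, 8.2), a distance of √(2.6² + 1.0²) ≈ 2.8.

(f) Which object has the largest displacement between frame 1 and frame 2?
the cyan star

(moved 4.0; next 3.2)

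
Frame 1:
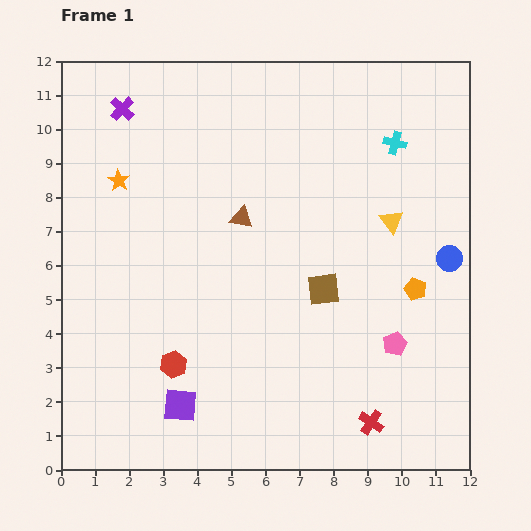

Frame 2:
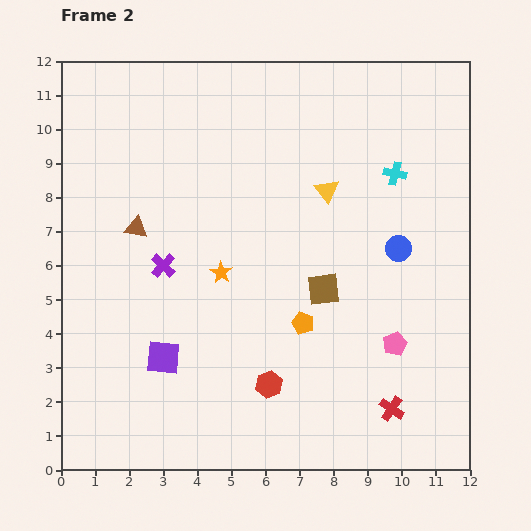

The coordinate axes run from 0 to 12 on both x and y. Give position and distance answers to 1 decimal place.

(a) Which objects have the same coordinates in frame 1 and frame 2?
the brown square, the pink pentagon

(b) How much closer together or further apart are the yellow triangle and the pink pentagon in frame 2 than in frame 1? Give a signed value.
+1.3

Distance in frame 1: 3.6. Distance in frame 2: 4.9.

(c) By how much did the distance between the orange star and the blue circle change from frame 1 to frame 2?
-4.8

Distance in frame 1: 10.0. Distance in frame 2: 5.2.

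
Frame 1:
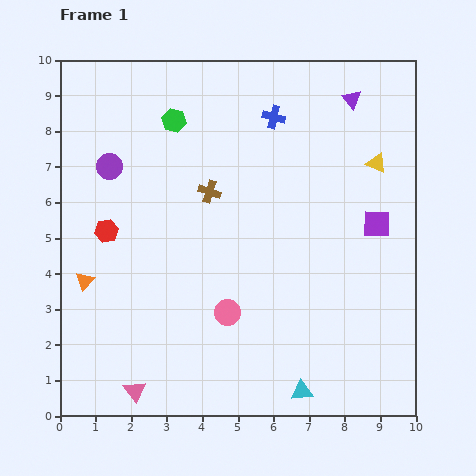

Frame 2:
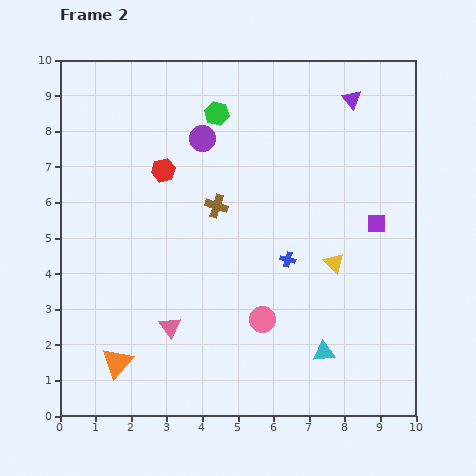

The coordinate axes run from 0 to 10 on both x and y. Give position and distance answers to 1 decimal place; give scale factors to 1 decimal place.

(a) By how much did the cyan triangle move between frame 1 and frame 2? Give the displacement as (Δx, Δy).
(0.6, 1.1)

The cyan triangle was at (6.8, 0.7) in frame 1 and (7.4, 1.8) in frame 2.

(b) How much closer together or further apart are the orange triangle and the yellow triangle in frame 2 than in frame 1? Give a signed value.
-2.1

Distance in frame 1: 8.8. Distance in frame 2: 6.7.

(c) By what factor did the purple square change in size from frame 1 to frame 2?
0.7×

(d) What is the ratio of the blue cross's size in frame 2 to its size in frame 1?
0.7×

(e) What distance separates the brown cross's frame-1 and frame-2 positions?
0.4

The brown cross moved from (4.2, 6.3) to (4.4, 5.9), a distance of √(0.2² + 0.4²) ≈ 0.4.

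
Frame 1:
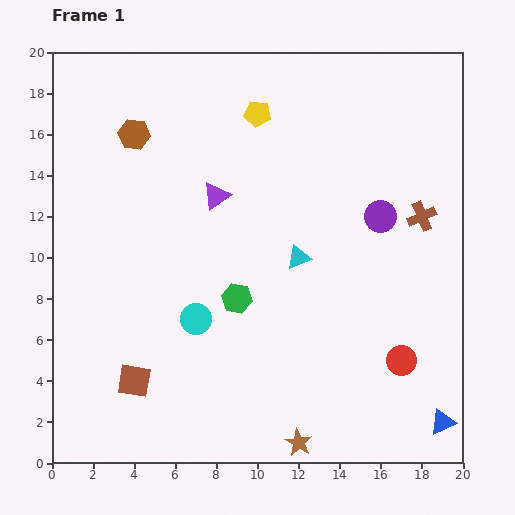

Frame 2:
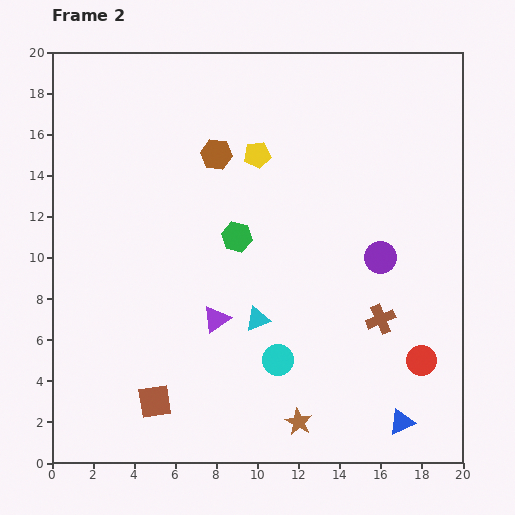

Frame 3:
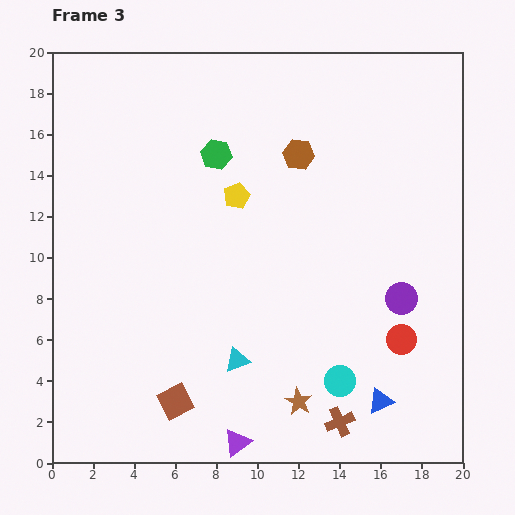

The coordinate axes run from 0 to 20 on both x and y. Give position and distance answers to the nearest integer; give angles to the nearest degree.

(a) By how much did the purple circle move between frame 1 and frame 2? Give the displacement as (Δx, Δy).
(0, -2)

The purple circle was at (16, 12) in frame 1 and (16, 10) in frame 2.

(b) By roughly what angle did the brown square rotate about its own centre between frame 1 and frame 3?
36° counter-clockwise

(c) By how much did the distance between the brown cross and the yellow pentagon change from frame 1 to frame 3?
+3

Distance in frame 1: 9. Distance in frame 3: 12.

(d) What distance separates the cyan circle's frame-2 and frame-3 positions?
3

The cyan circle moved from (11, 5) to (14, 4), a distance of √(3² + 1²) ≈ 3.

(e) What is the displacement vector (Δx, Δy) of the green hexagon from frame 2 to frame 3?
(-1, 4)

The green hexagon was at (9, 11) in frame 2 and (8, 15) in frame 3.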